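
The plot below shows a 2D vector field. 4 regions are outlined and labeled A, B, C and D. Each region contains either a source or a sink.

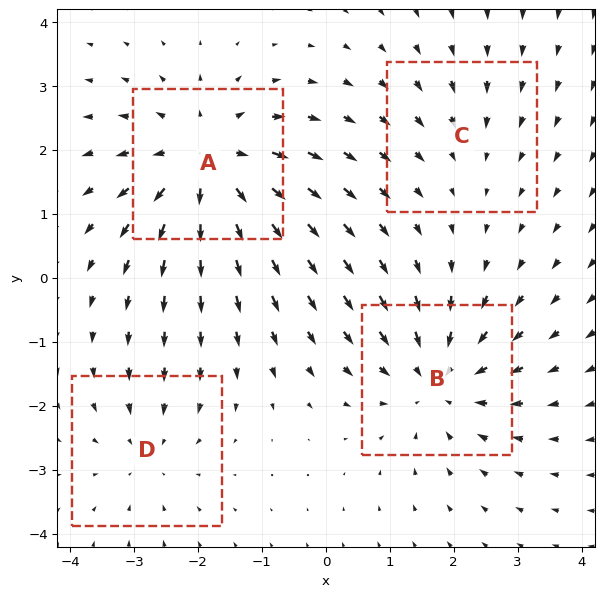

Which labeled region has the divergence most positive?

A

Divergence at each region's feature centre — A: about +6, B: about -5, C: about -2, D: about -3. Region A is most positive.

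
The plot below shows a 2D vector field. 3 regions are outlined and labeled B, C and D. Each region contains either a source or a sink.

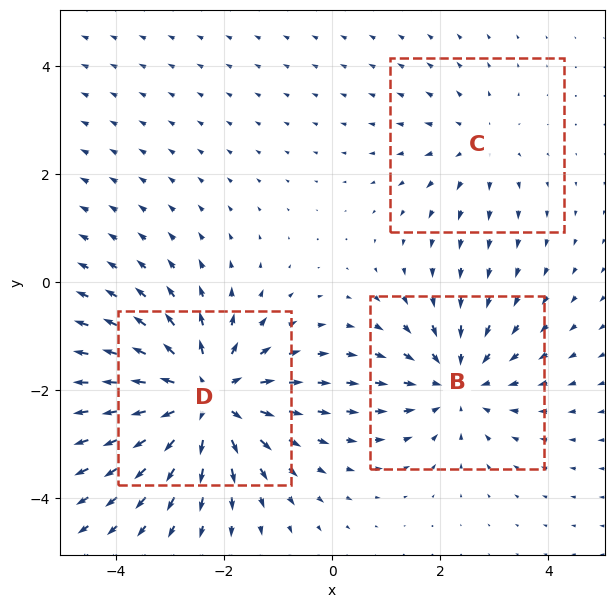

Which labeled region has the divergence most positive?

D

Divergence at each region's feature centre — B: about -3, C: about +2, D: about +4. Region D is most positive.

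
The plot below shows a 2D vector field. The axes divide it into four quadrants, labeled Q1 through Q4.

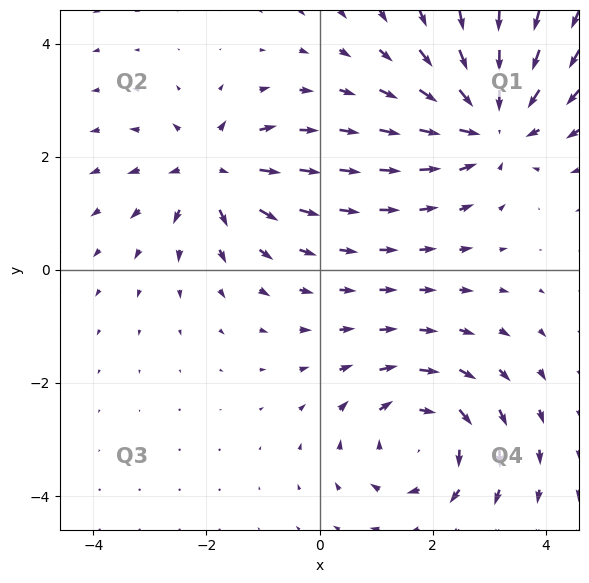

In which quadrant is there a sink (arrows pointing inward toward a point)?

Q1

The sink sits at approximately (3.1, 2.6), which lies in quadrant Q1. The divergence there is about -5, negative as expected for a sink.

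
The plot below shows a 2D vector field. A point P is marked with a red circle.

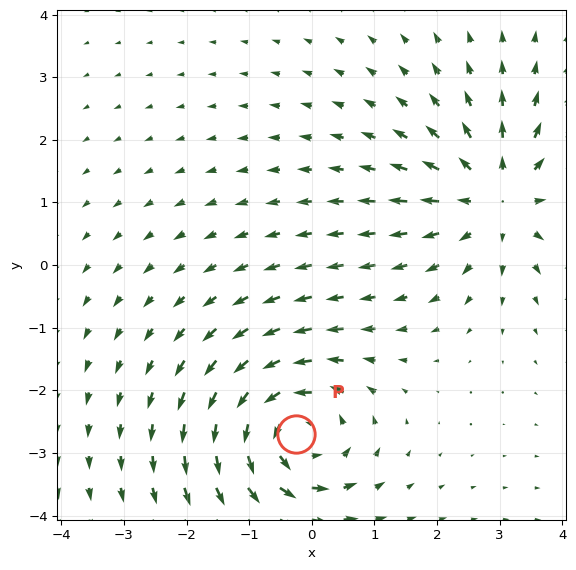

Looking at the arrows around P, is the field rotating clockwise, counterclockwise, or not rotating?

Near P at (-0.3, -2.7) the arrows circulate counterclockwise. The curl (z-component) there is about +5; positive curl means counterclockwise rotation.

counterclockwise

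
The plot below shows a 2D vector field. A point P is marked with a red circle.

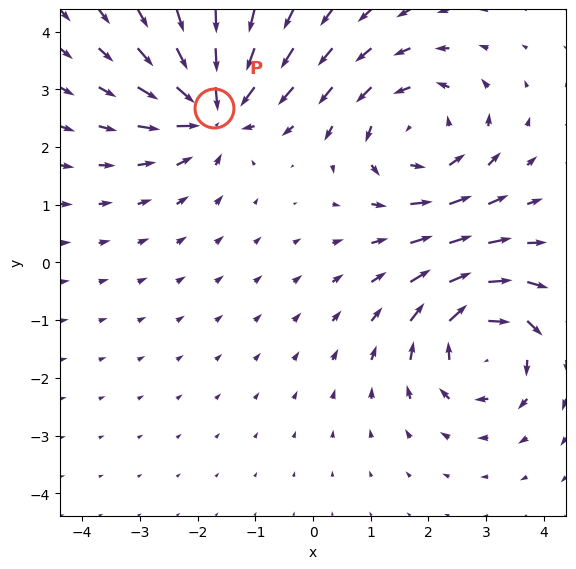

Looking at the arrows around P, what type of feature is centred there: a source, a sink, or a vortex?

sink

At P (-1.7, 2.7) the arrows converge inward. Divergence about -6, curl ≈0 — negative divergence with near-zero curl is a sink.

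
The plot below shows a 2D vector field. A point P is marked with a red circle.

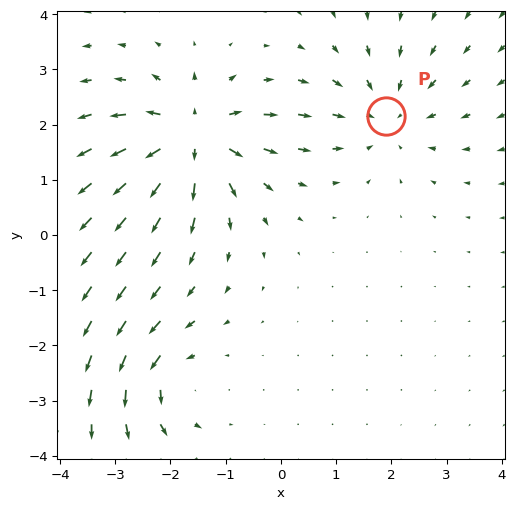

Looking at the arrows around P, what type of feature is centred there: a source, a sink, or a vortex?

sink

At P (1.9, 2.2) the arrows converge inward. Divergence about -3, curl ≈0 — negative divergence with near-zero curl is a sink.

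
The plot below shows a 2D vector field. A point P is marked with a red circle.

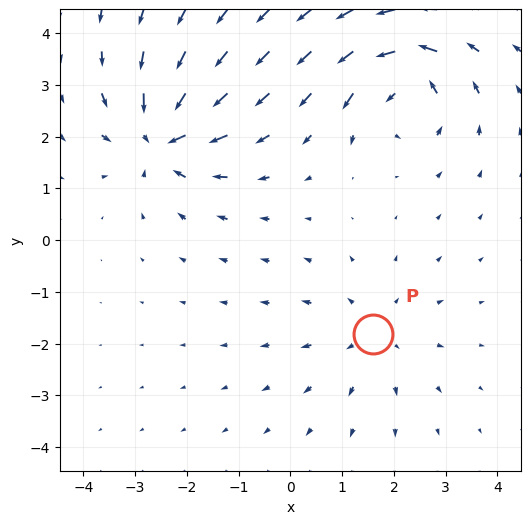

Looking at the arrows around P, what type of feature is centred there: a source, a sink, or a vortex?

At P (1.6, -1.8) the arrows spread outward. Divergence about +3, curl ≈0 — positive divergence with near-zero curl is a source.

source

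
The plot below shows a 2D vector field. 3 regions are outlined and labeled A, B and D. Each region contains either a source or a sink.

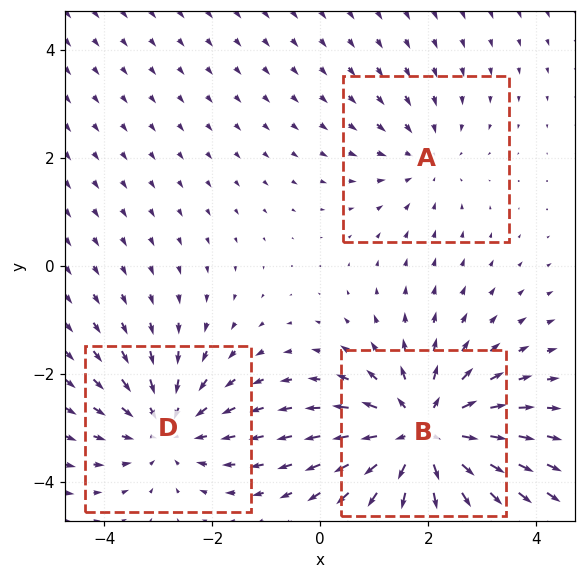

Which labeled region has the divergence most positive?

B

Divergence at each region's feature centre — A: about -2, B: about +4, D: about -3. Region B is most positive.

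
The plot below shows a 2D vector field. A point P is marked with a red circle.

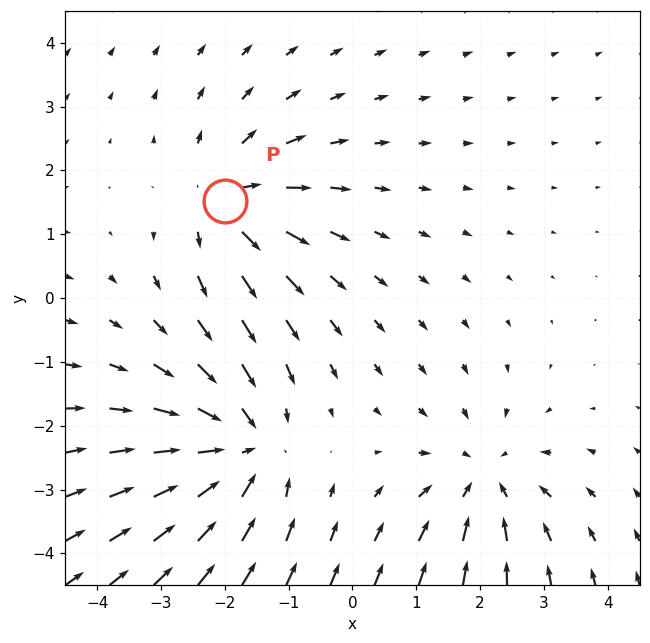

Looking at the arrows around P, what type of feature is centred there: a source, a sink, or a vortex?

At P (-2.0, 1.5) the arrows spread outward. Divergence about +4, curl ≈0 — positive divergence with near-zero curl is a source.

source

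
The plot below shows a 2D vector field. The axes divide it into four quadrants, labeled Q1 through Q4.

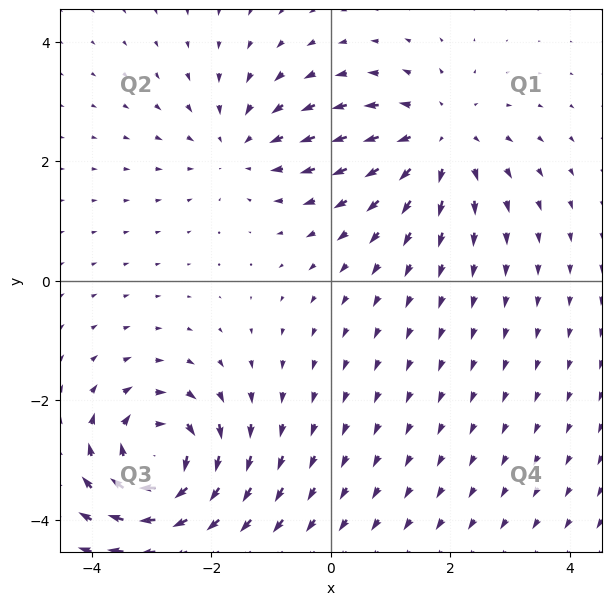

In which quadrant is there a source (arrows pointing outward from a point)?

The source sits at approximately (1.8, 2.4), which lies in quadrant Q1. The divergence there is about +4, positive as expected for a source.

Q1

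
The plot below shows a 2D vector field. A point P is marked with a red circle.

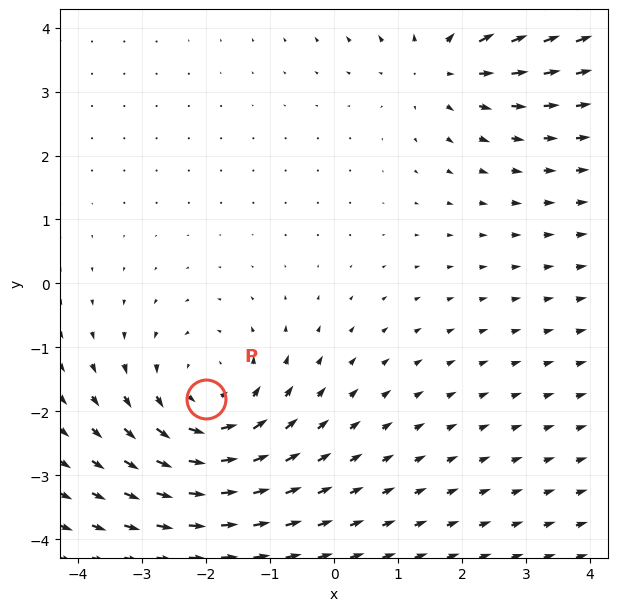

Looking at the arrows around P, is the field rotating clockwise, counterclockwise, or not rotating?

Near P at (-2.0, -1.8) the arrows circulate counterclockwise. The curl (z-component) there is about +3; positive curl means counterclockwise rotation.

counterclockwise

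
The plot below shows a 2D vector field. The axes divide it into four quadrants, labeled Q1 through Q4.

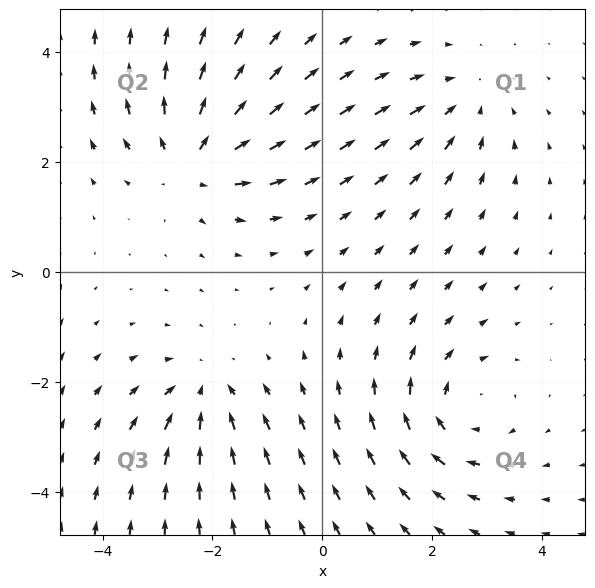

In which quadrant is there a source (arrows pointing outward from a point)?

Q2

The source sits at approximately (-2.4, 2.0), which lies in quadrant Q2. The divergence there is about +4, positive as expected for a source.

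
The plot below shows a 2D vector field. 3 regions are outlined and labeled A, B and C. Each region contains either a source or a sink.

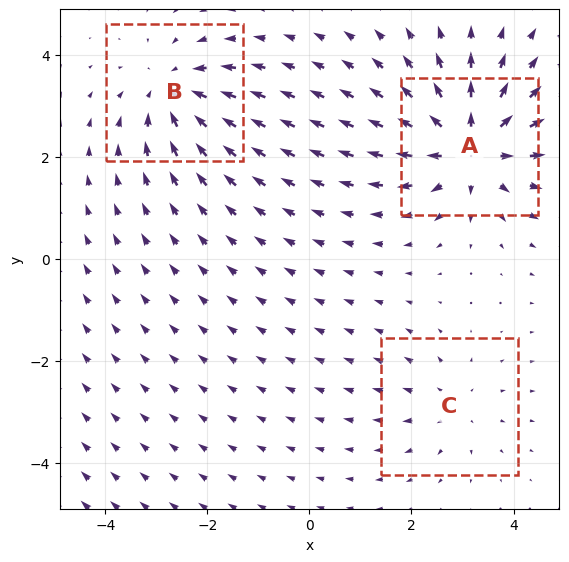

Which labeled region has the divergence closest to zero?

Divergence at each region's feature centre — A: about +5, B: about -4, C: about +2. Region C is closest to zero.

C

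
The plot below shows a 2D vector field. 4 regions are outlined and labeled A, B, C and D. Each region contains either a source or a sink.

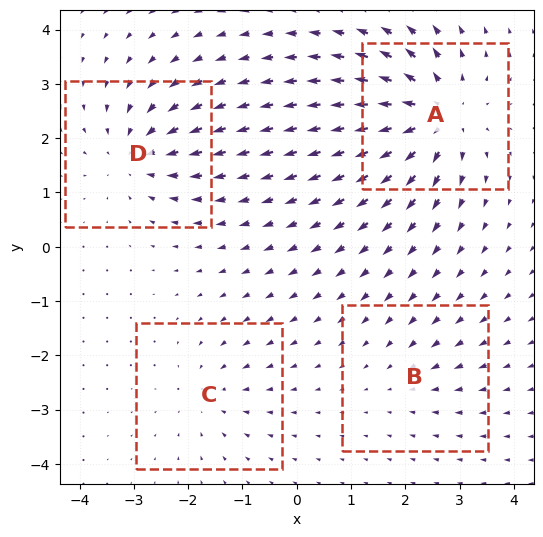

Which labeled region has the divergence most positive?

Divergence at each region's feature centre — A: about +7, B: about -2, C: about -3, D: about -5. Region A is most positive.

A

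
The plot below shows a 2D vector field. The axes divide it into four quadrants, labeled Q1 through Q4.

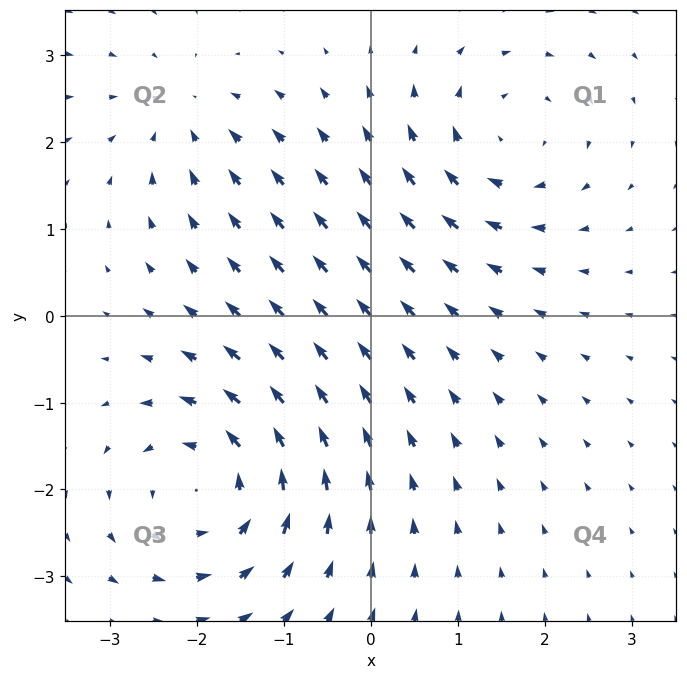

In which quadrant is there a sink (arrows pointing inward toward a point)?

The sink sits at approximately (-2.2, 2.3), which lies in quadrant Q2. The divergence there is about -3, negative as expected for a sink.

Q2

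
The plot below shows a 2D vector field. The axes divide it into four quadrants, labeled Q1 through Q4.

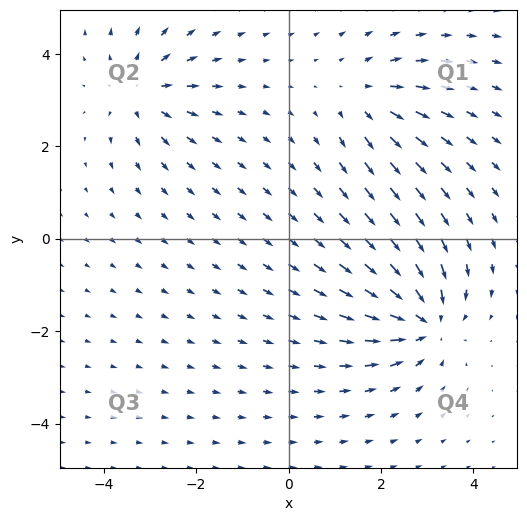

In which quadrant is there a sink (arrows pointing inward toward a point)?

Q4

The sink sits at approximately (2.9, -1.8), which lies in quadrant Q4. The divergence there is about -6, negative as expected for a sink.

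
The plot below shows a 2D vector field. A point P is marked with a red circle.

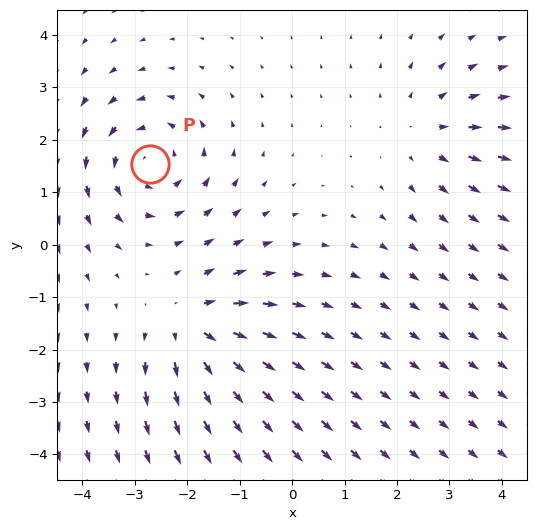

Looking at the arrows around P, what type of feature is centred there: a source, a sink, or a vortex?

vortex

At P (-2.7, 1.5) the arrows circulate counterclockwise. Divergence ≈0, curl about +4 — near-zero divergence with nonzero curl is a vortex.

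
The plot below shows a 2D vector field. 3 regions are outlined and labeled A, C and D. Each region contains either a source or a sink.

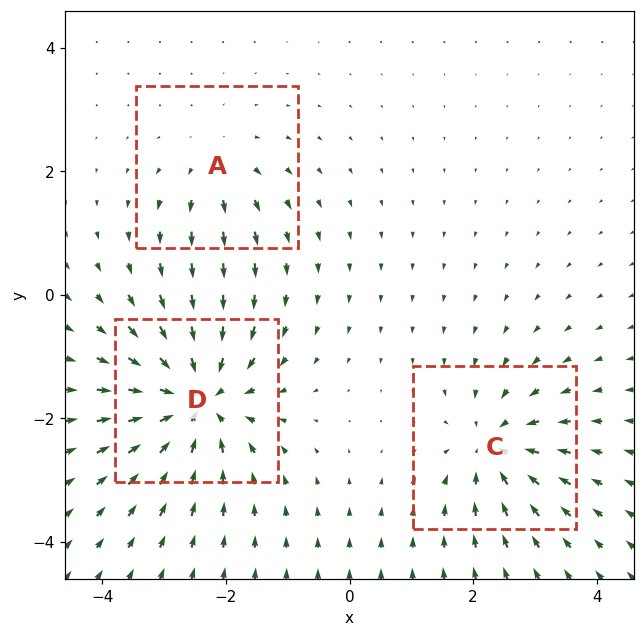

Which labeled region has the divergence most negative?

D

Divergence at each region's feature centre — A: about +2, C: about -4, D: about -6. Region D is most negative.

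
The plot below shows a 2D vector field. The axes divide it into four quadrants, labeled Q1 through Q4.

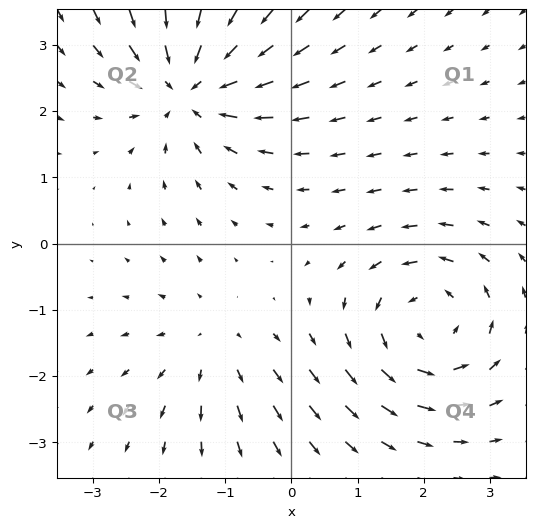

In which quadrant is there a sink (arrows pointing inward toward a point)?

Q2

The sink sits at approximately (-1.5, 2.4), which lies in quadrant Q2. The divergence there is about -5, negative as expected for a sink.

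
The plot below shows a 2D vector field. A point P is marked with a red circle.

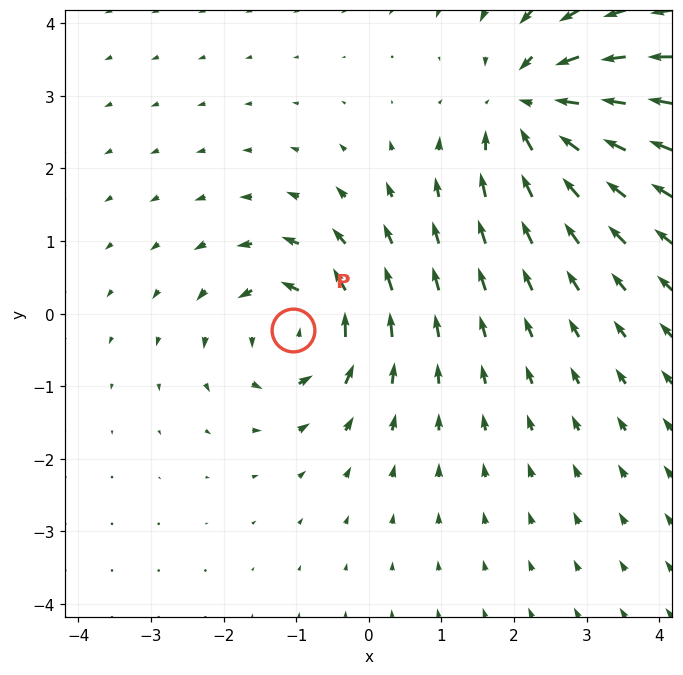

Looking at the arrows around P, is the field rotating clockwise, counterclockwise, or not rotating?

counterclockwise

Near P at (-1.0, -0.2) the arrows circulate counterclockwise. The curl (z-component) there is about +5; positive curl means counterclockwise rotation.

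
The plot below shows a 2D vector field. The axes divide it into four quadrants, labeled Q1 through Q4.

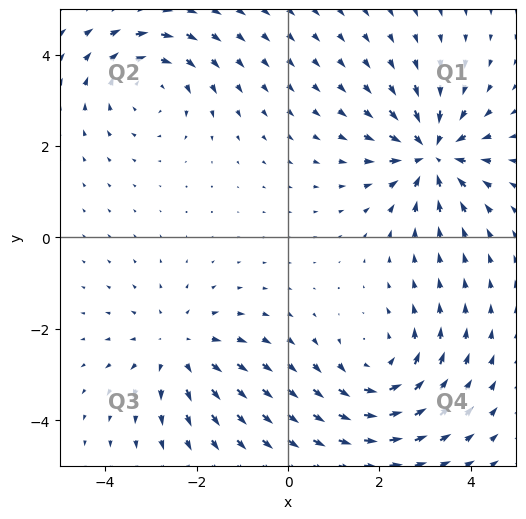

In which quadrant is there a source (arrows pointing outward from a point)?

Q3

The source sits at approximately (-2.4, -2.4), which lies in quadrant Q3. The divergence there is about +2, positive as expected for a source.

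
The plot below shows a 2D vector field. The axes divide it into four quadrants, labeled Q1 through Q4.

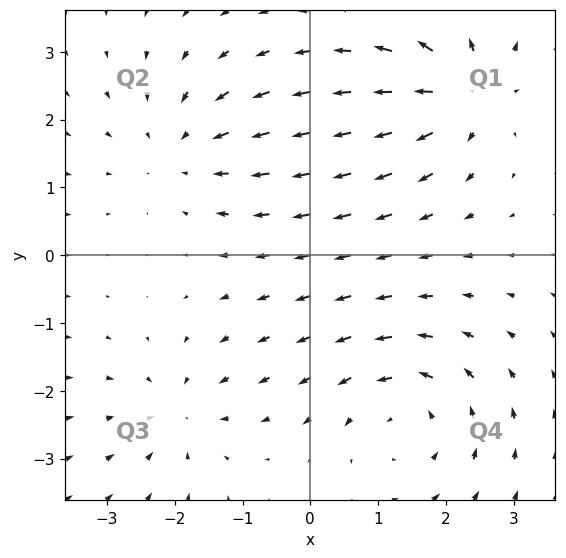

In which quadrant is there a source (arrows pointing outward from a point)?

Q1

The source sits at approximately (2.3, 2.4), which lies in quadrant Q1. The divergence there is about +6, positive as expected for a source.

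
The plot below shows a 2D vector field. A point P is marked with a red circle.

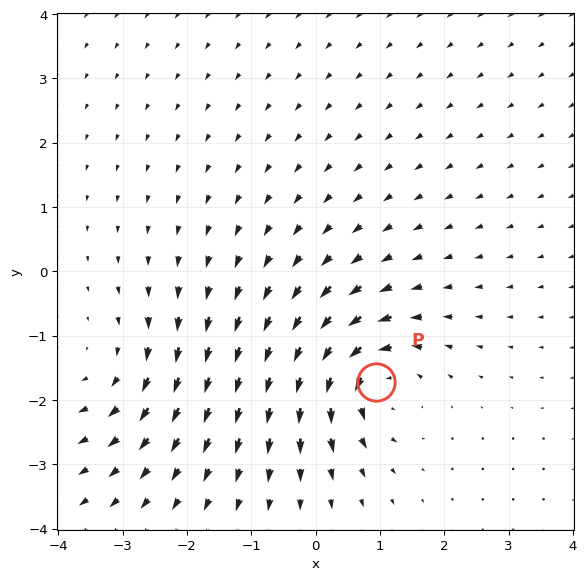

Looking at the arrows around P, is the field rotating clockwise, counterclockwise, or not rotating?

Near P at (0.9, -1.7) the arrows circulate counterclockwise. The curl (z-component) there is about +6; positive curl means counterclockwise rotation.

counterclockwise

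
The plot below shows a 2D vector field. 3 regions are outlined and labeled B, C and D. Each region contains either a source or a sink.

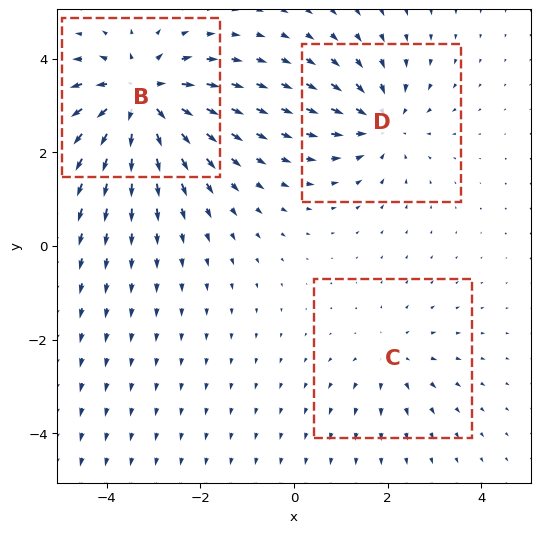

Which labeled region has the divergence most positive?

B

Divergence at each region's feature centre — B: about +5, C: about +2, D: about -3. Region B is most positive.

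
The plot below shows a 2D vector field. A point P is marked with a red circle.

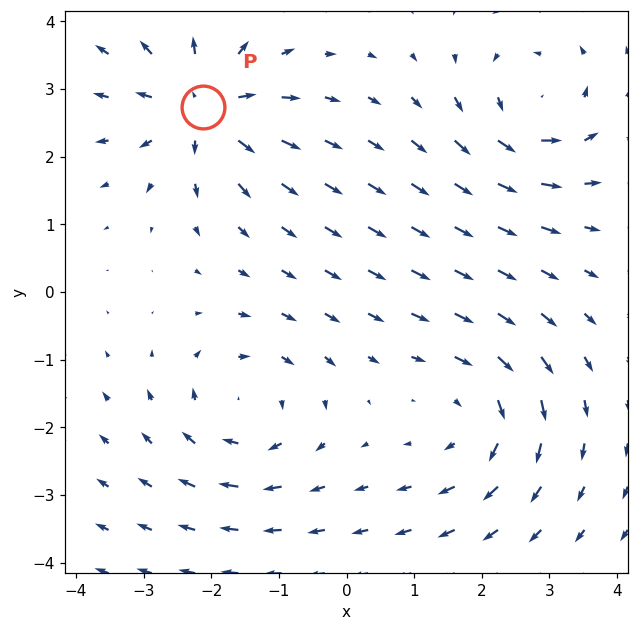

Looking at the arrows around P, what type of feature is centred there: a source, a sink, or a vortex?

At P (-2.1, 2.7) the arrows spread outward. Divergence about +5, curl ≈0 — positive divergence with near-zero curl is a source.

source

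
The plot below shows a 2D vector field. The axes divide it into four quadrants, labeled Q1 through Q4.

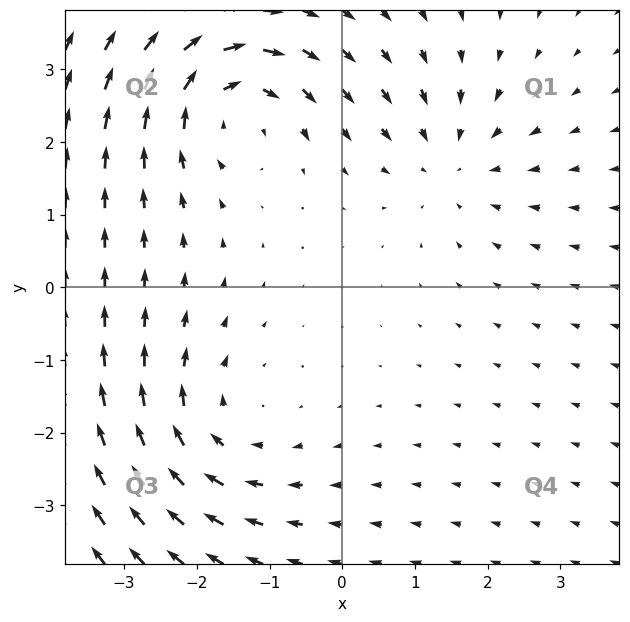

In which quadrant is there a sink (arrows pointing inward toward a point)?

Q1

The sink sits at approximately (1.5, 1.7), which lies in quadrant Q1. The divergence there is about -3, negative as expected for a sink.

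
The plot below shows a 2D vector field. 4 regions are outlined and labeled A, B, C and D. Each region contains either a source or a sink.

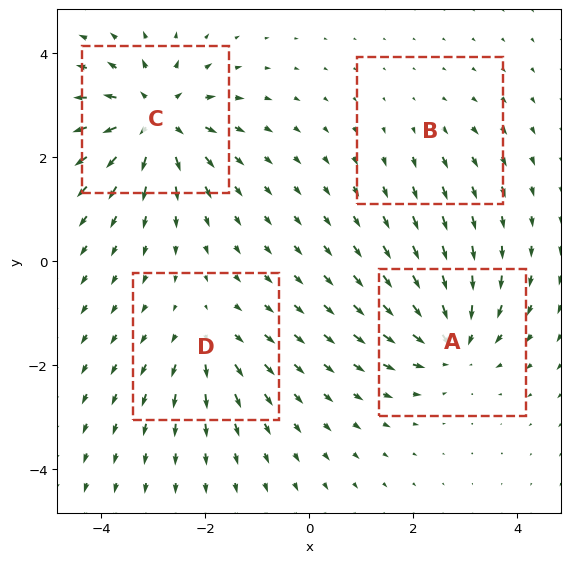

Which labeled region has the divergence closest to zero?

B

Divergence at each region's feature centre — A: about -6, B: about +2, C: about +8, D: about +4. Region B is closest to zero.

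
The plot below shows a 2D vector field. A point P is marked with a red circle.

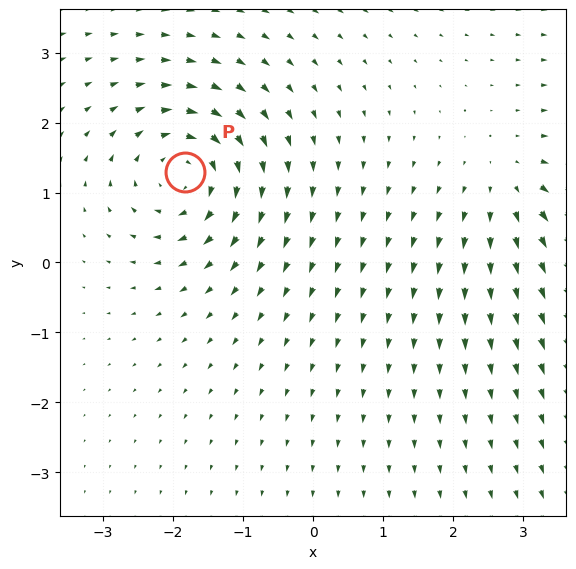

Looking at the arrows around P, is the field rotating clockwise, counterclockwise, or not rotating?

Near P at (-1.8, 1.3) the arrows circulate clockwise. The curl (z-component) there is about -5; negative curl means clockwise rotation.

clockwise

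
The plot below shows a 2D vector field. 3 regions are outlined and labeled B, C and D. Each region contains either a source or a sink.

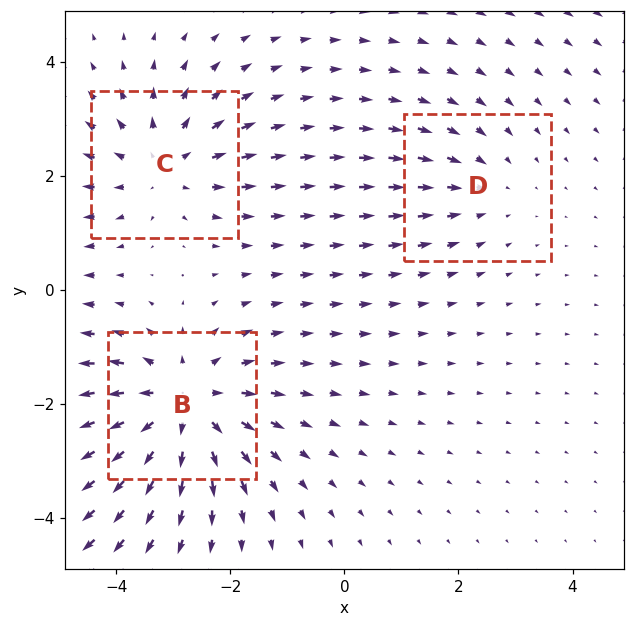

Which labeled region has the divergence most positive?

B

Divergence at each region's feature centre — B: about +4, C: about +3, D: about -2. Region B is most positive.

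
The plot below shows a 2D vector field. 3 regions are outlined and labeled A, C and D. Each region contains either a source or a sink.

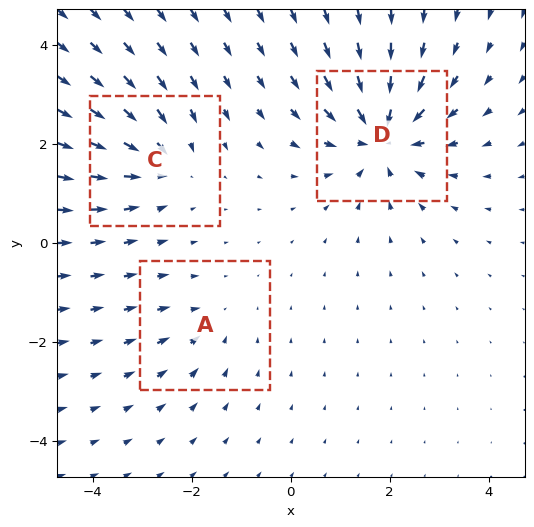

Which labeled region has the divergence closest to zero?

Divergence at each region's feature centre — A: about -2, C: about -3, D: about -5. Region A is closest to zero.

A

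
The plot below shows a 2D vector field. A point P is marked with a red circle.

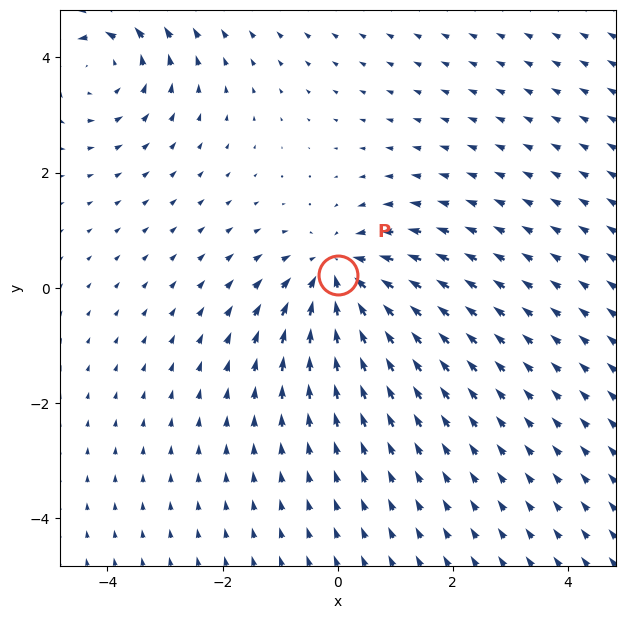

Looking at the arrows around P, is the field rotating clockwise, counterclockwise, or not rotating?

not rotating

Near P at (0.0, 0.2) the arrows show no circulation. The curl there is ≈0.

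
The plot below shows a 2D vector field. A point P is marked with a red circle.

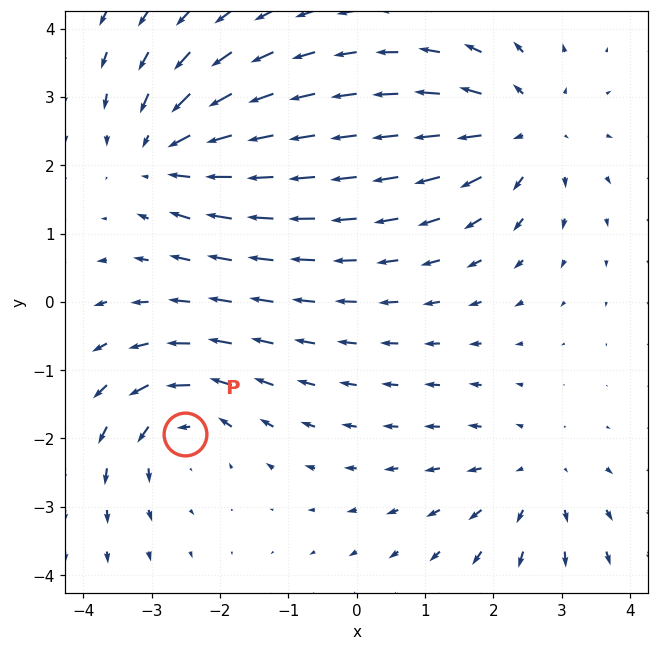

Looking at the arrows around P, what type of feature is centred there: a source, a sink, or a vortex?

At P (-2.5, -1.9) the arrows circulate counterclockwise. Divergence ≈0, curl about +4 — near-zero divergence with nonzero curl is a vortex.

vortex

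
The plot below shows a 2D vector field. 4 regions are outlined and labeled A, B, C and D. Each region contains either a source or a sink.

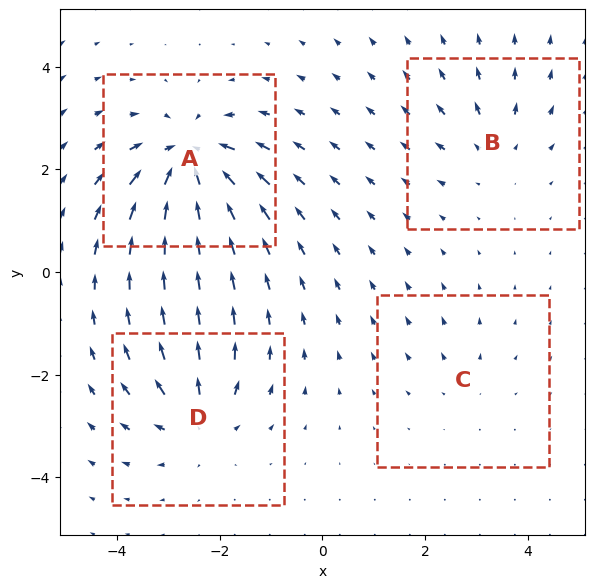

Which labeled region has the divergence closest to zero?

Divergence at each region's feature centre — A: about -8, B: about +4, C: about +2, D: about +5. Region C is closest to zero.

C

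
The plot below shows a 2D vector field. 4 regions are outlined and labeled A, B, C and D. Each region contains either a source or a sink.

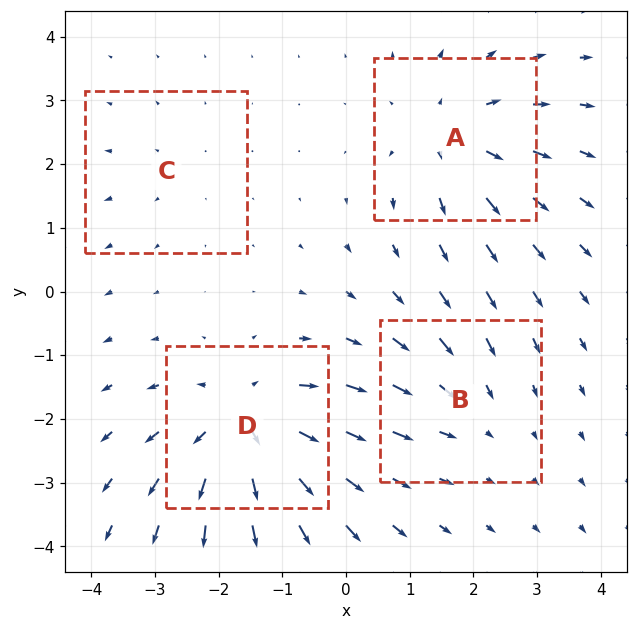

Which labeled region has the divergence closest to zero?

C

Divergence at each region's feature centre — A: about +5, B: about -3, C: about +2, D: about +7. Region C is closest to zero.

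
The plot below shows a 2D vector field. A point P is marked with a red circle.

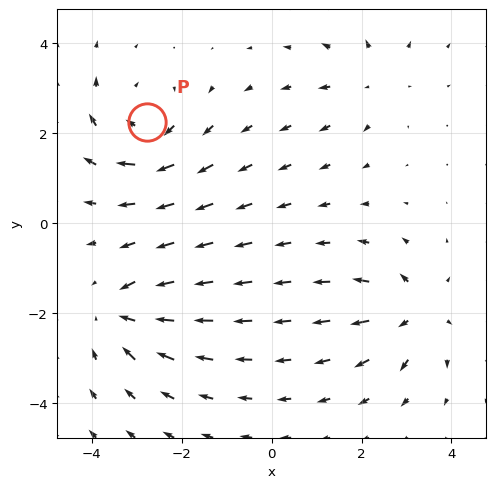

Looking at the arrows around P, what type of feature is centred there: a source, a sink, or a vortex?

At P (-2.8, 2.3) the arrows circulate clockwise. Divergence ≈0, curl about -5 — near-zero divergence with nonzero curl is a vortex.

vortex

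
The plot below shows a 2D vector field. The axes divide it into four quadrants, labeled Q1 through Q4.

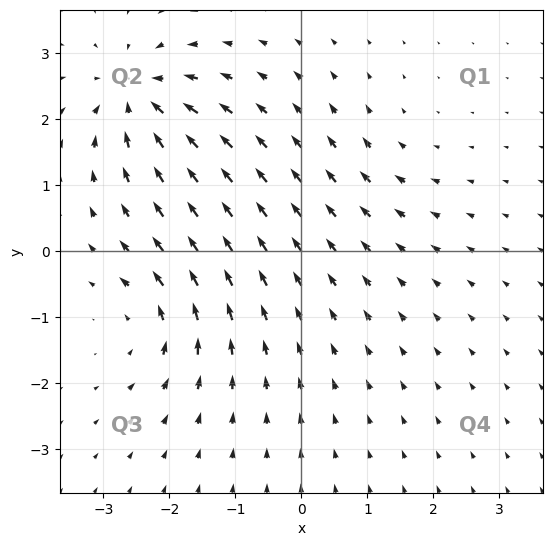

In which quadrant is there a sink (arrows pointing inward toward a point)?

Q2

The sink sits at approximately (-2.5, 2.4), which lies in quadrant Q2. The divergence there is about -7, negative as expected for a sink.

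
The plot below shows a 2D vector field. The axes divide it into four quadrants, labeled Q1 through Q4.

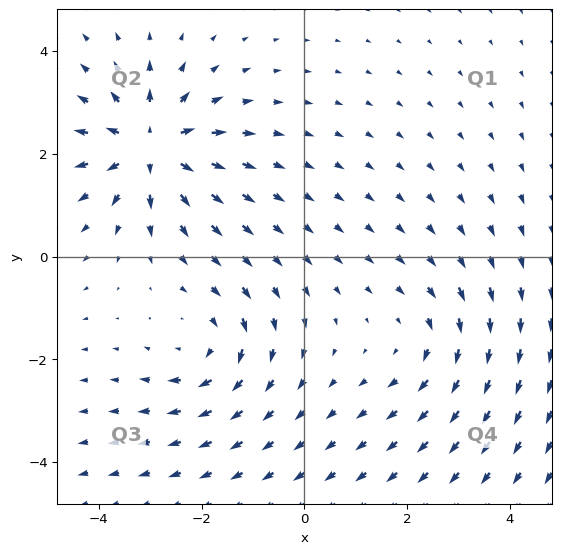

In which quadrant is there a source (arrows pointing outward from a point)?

The source sits at approximately (-3.0, 2.1), which lies in quadrant Q2. The divergence there is about +5, positive as expected for a source.

Q2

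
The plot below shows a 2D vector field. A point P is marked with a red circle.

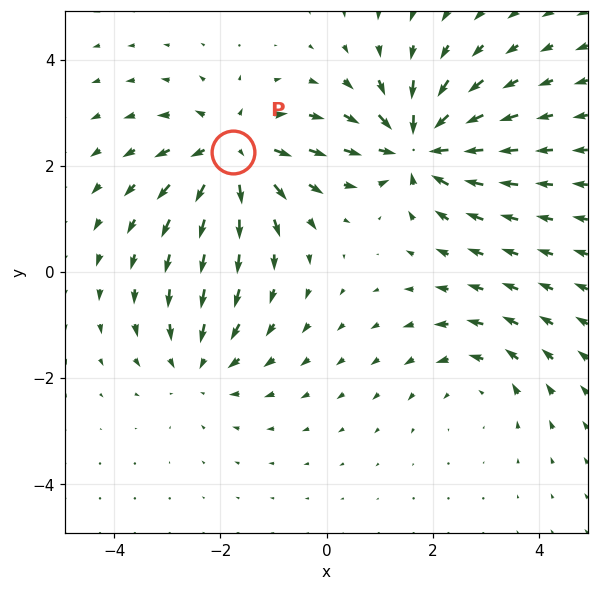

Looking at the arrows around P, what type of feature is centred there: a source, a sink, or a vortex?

At P (-1.8, 2.3) the arrows spread outward. Divergence about +5, curl ≈0 — positive divergence with near-zero curl is a source.

source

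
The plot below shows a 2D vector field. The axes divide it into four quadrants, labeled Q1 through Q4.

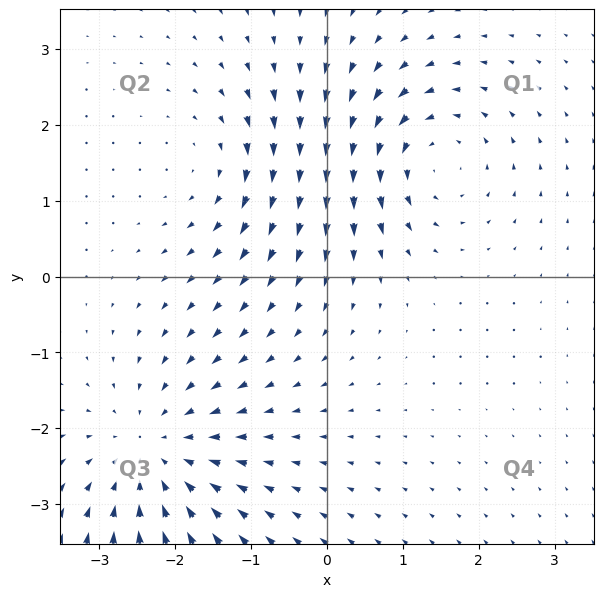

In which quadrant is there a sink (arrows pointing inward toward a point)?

Q3

The sink sits at approximately (-2.3, -2.3), which lies in quadrant Q3. The divergence there is about -4, negative as expected for a sink.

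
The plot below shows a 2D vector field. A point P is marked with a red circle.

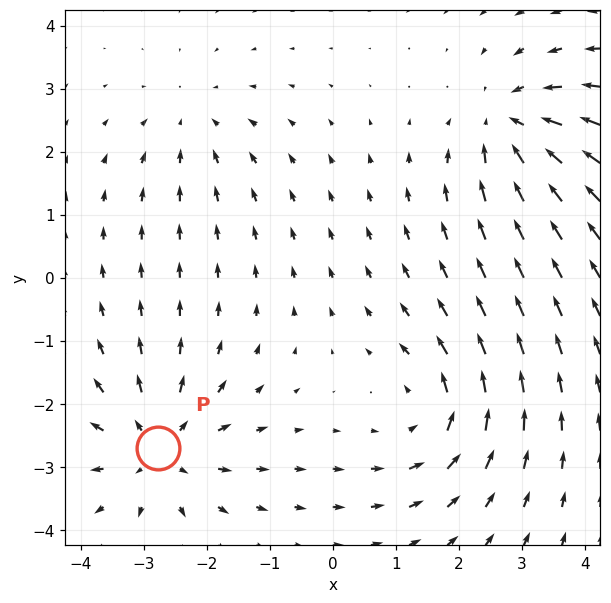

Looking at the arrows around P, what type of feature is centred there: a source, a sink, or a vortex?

At P (-2.8, -2.7) the arrows spread outward. Divergence about +5, curl ≈0 — positive divergence with near-zero curl is a source.

source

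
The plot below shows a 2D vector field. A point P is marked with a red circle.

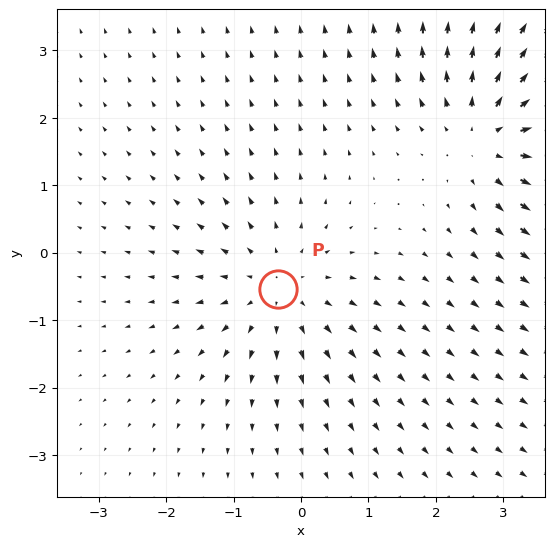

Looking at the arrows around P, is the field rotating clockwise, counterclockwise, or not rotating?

Near P at (-0.3, -0.5) the arrows show no circulation. The curl there is ≈0.

not rotating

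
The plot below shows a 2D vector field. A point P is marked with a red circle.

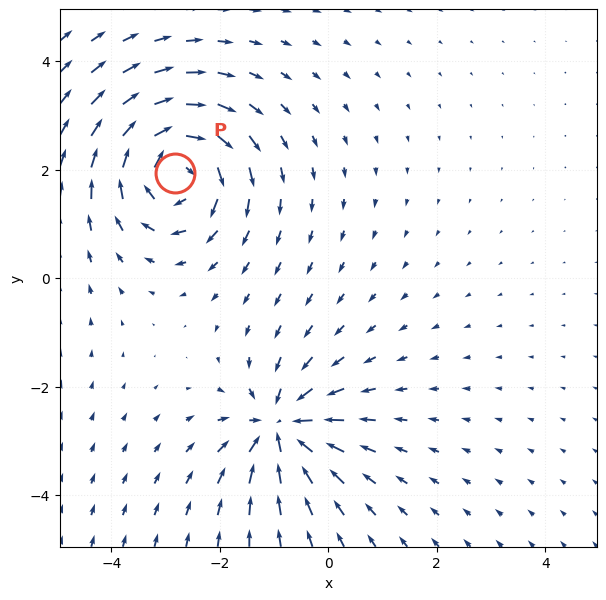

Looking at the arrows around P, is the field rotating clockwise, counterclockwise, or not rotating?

clockwise

Near P at (-2.8, 1.9) the arrows circulate clockwise. The curl (z-component) there is about -5; negative curl means clockwise rotation.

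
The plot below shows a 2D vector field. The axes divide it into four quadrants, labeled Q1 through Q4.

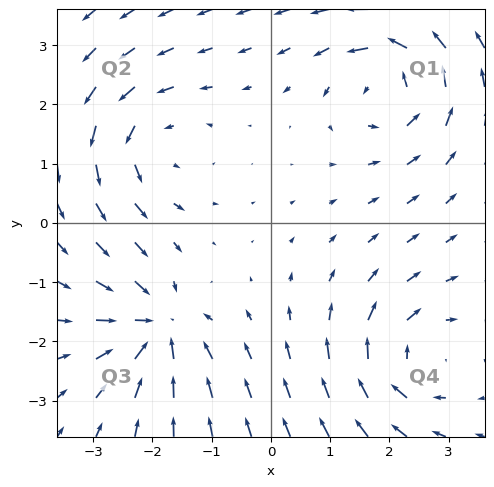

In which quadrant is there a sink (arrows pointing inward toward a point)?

Q3

The sink sits at approximately (-1.9, -1.8), which lies in quadrant Q3. The divergence there is about -7, negative as expected for a sink.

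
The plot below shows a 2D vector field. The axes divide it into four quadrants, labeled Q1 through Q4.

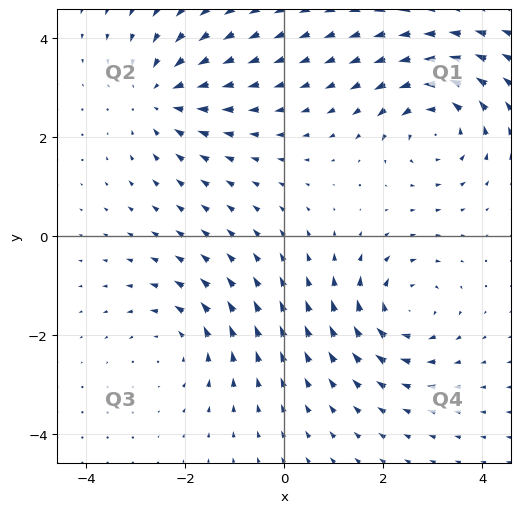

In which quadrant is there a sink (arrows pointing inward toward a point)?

The sink sits at approximately (-2.5, 2.8), which lies in quadrant Q2. The divergence there is about -3, negative as expected for a sink.

Q2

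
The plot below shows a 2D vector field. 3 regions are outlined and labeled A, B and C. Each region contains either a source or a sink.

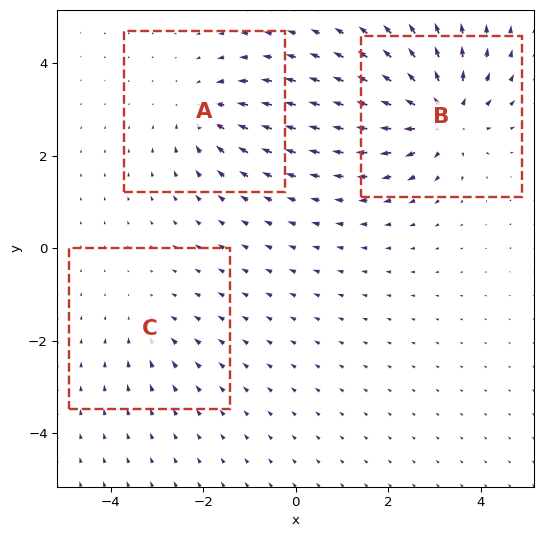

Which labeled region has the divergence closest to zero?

C

Divergence at each region's feature centre — A: about -3, B: about +5, C: about -2. Region C is closest to zero.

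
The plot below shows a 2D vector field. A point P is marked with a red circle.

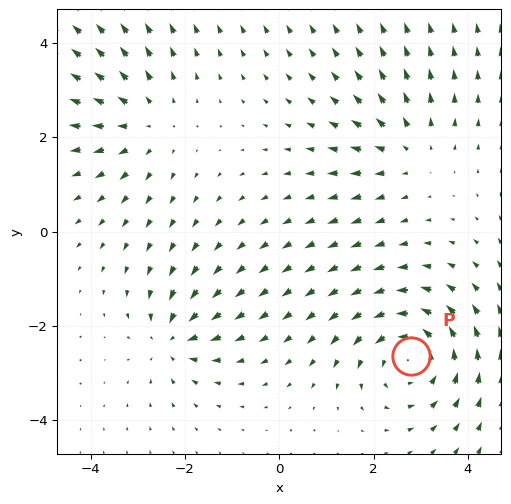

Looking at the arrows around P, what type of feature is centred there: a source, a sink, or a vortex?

At P (2.8, -2.6) the arrows circulate counterclockwise. Divergence ≈0, curl about +4 — near-zero divergence with nonzero curl is a vortex.

vortex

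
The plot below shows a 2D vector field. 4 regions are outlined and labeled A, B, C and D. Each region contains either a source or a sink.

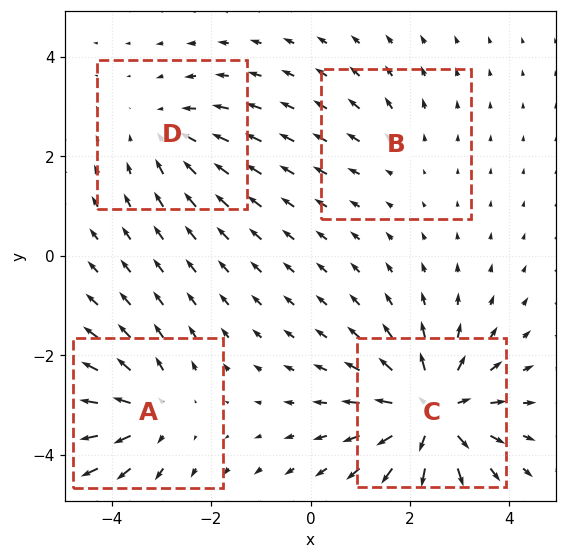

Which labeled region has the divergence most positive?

C

Divergence at each region's feature centre — A: about +5, B: about +2, C: about +8, D: about -4. Region C is most positive.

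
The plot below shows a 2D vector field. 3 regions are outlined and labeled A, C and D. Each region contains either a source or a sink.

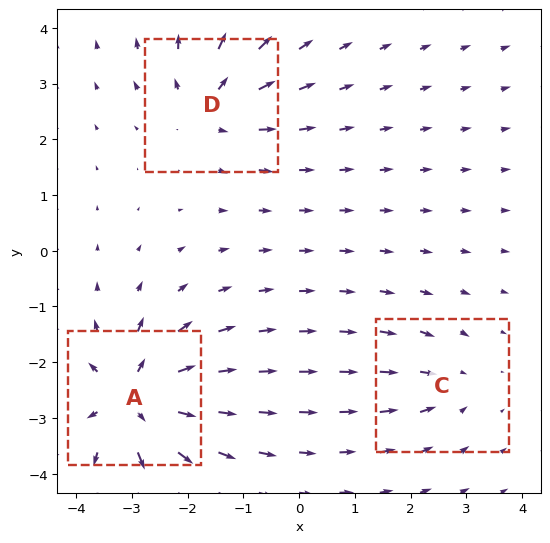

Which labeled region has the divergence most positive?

Divergence at each region's feature centre — A: about +6, C: about -3, D: about +4. Region A is most positive.

A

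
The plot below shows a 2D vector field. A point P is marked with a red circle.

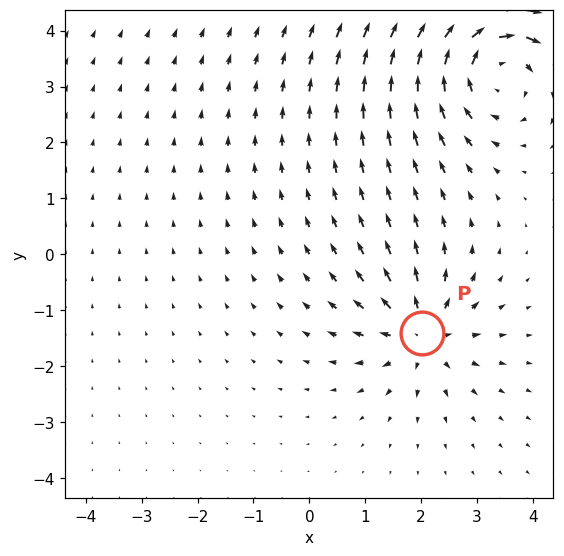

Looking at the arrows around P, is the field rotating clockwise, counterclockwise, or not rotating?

Near P at (2.0, -1.4) the arrows show no circulation. The curl there is ≈0.

not rotating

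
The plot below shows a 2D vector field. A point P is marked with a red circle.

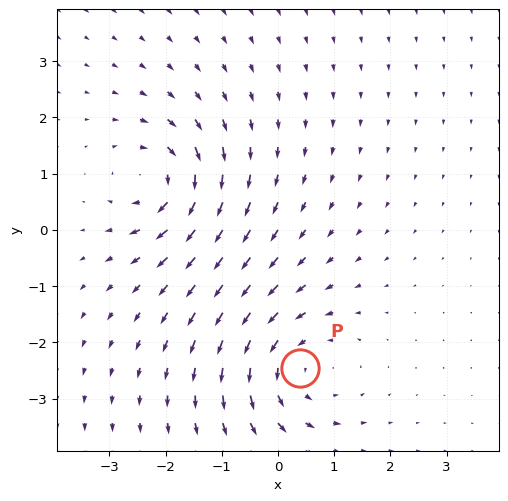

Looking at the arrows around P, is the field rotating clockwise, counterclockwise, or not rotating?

counterclockwise

Near P at (0.4, -2.5) the arrows circulate counterclockwise. The curl (z-component) there is about +3; positive curl means counterclockwise rotation.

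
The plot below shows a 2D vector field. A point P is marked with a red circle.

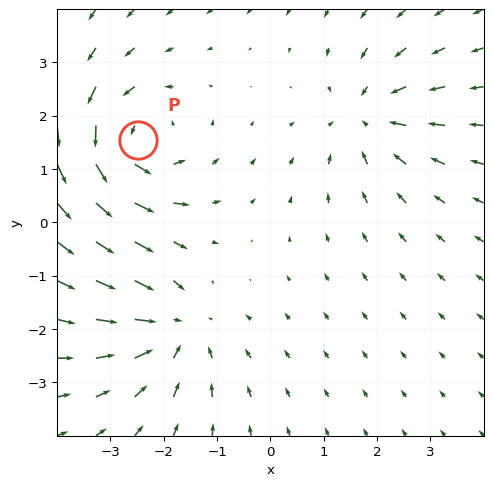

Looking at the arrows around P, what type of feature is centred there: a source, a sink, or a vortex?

At P (-2.5, 1.5) the arrows circulate counterclockwise. Divergence ≈0, curl about +5 — near-zero divergence with nonzero curl is a vortex.

vortex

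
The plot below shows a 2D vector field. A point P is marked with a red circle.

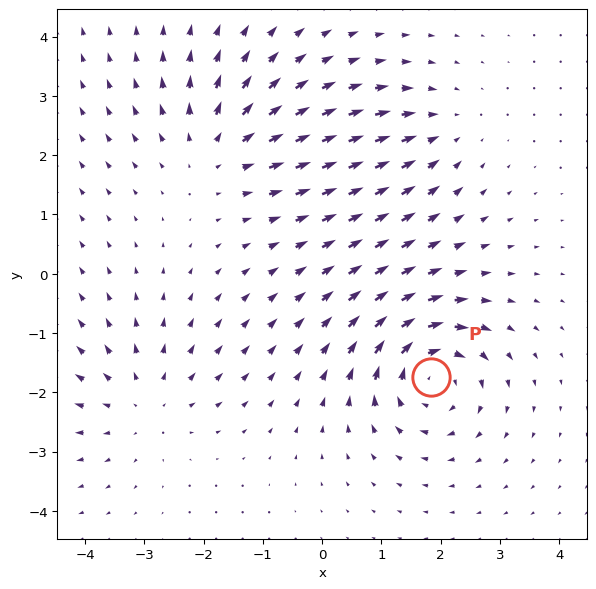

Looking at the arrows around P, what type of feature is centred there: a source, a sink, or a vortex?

At P (1.8, -1.7) the arrows circulate clockwise. Divergence ≈0, curl about -6 — near-zero divergence with nonzero curl is a vortex.

vortex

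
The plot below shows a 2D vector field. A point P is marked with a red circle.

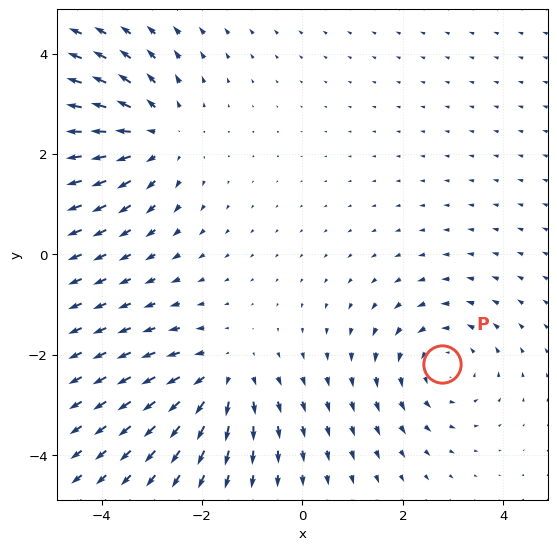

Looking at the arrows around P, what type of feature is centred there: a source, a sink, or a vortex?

At P (2.8, -2.2) the arrows circulate counterclockwise. Divergence ≈0, curl about +3 — near-zero divergence with nonzero curl is a vortex.

vortex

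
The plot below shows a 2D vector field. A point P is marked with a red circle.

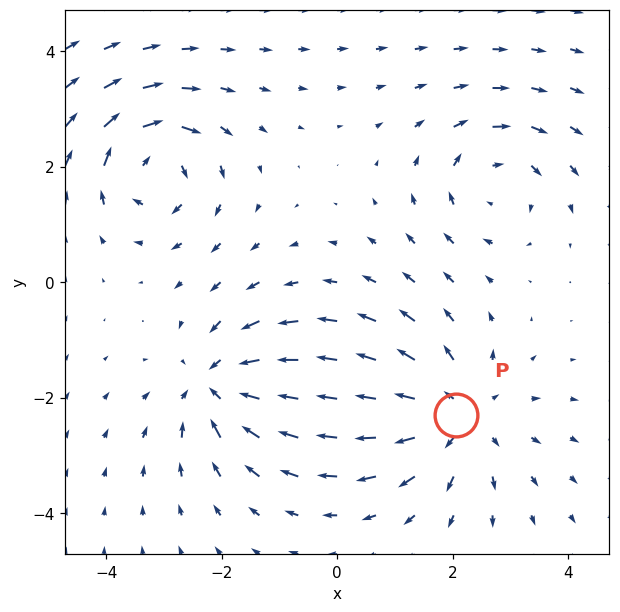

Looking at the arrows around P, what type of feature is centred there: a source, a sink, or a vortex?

At P (2.1, -2.3) the arrows spread outward. Divergence about +4, curl ≈0 — positive divergence with near-zero curl is a source.

source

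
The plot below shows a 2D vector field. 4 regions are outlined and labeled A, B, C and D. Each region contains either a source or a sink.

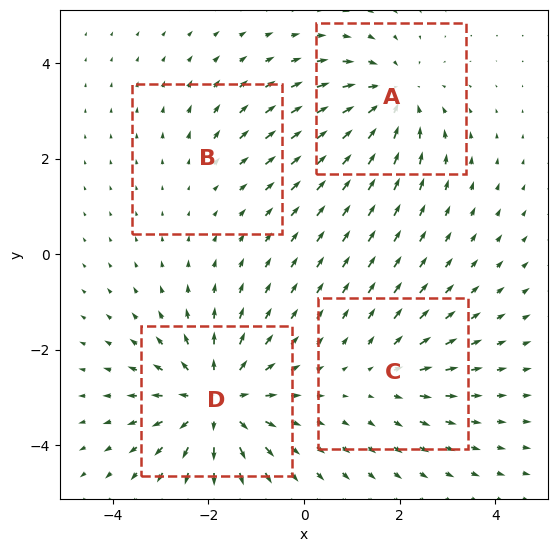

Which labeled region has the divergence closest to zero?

Divergence at each region's feature centre — A: about -4, B: about +2, C: about +3, D: about +6. Region B is closest to zero.

B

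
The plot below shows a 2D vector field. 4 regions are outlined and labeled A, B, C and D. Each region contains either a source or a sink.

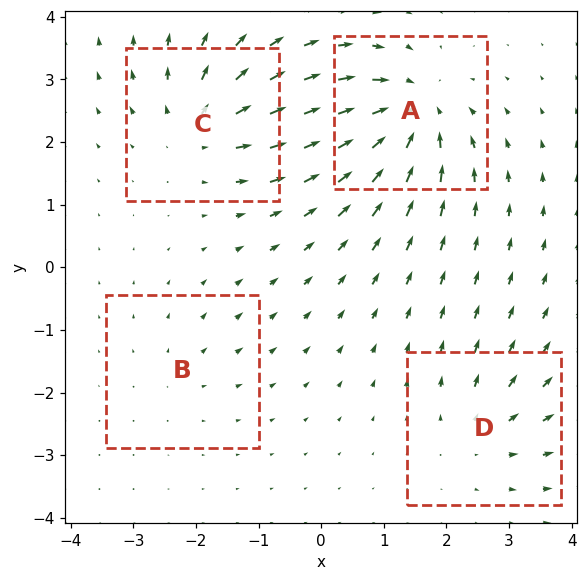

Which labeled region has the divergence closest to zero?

B

Divergence at each region's feature centre — A: about -7, B: about +2, C: about +5, D: about +4. Region B is closest to zero.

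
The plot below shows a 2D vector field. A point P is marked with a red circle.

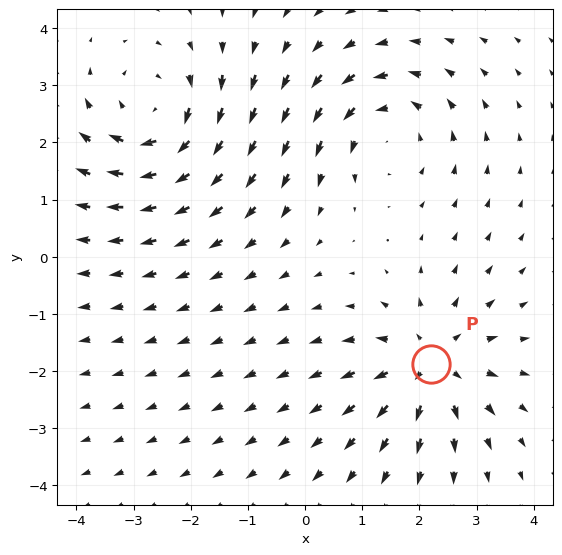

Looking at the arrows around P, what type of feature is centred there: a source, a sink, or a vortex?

At P (2.2, -1.9) the arrows spread outward. Divergence about +3, curl ≈0 — positive divergence with near-zero curl is a source.

source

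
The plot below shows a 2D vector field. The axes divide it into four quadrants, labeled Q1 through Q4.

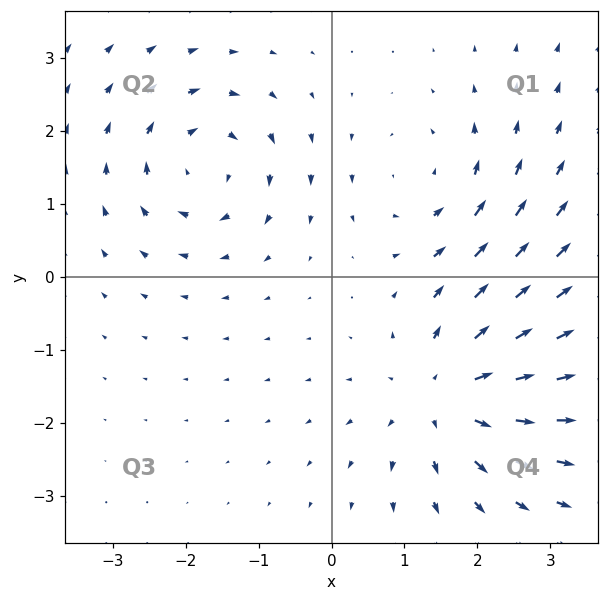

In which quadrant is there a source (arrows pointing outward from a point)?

Q4

The source sits at approximately (1.6, -1.6), which lies in quadrant Q4. The divergence there is about +5, positive as expected for a source.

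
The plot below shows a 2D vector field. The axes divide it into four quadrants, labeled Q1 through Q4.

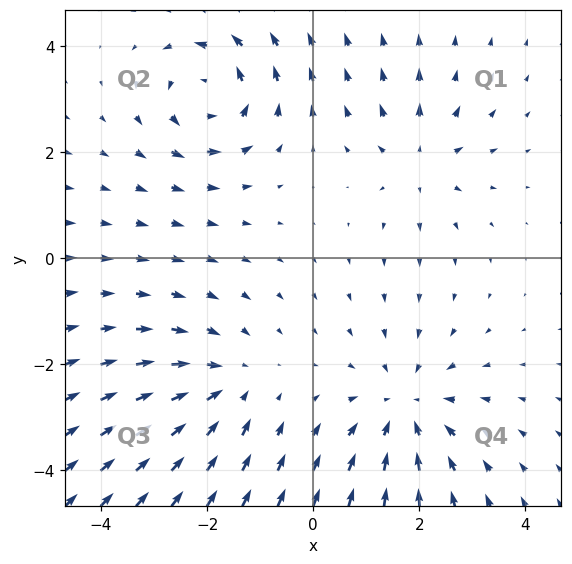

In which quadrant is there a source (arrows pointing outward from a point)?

The source sits at approximately (2.0, 1.8), which lies in quadrant Q1. The divergence there is about +3, positive as expected for a source.

Q1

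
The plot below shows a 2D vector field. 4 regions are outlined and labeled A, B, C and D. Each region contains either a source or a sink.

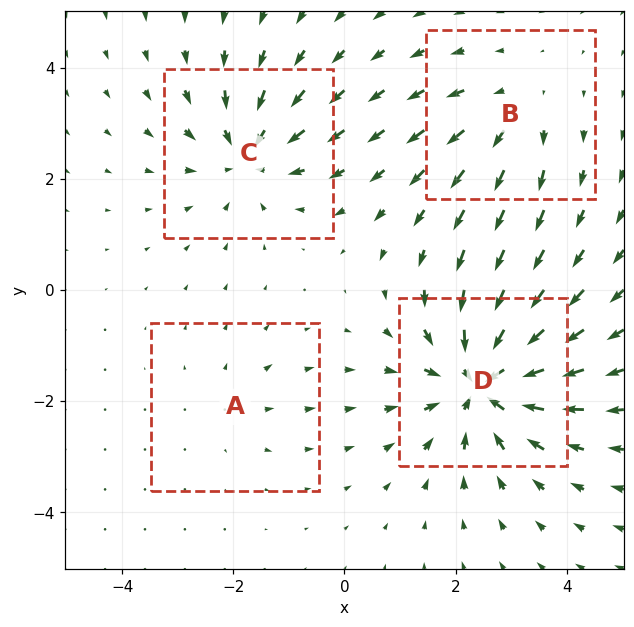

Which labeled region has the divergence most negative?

Divergence at each region's feature centre — A: about +2, B: about +3, C: about -5, D: about -7. Region D is most negative.

D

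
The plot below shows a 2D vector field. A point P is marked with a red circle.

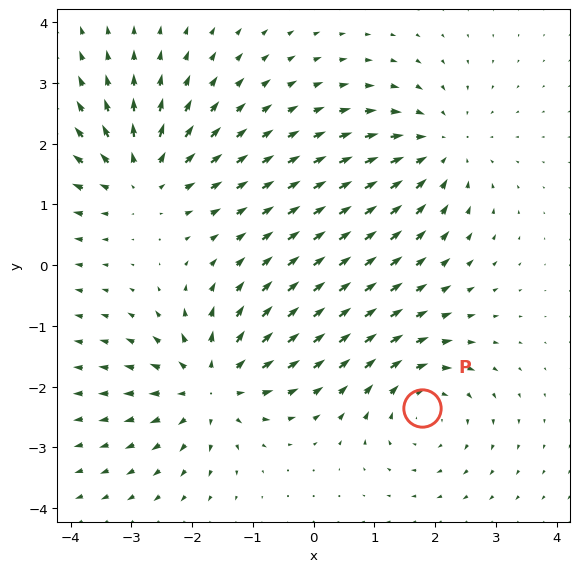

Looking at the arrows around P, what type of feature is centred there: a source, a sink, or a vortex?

At P (1.8, -2.3) the arrows circulate clockwise. Divergence ≈0, curl about -4 — near-zero divergence with nonzero curl is a vortex.

vortex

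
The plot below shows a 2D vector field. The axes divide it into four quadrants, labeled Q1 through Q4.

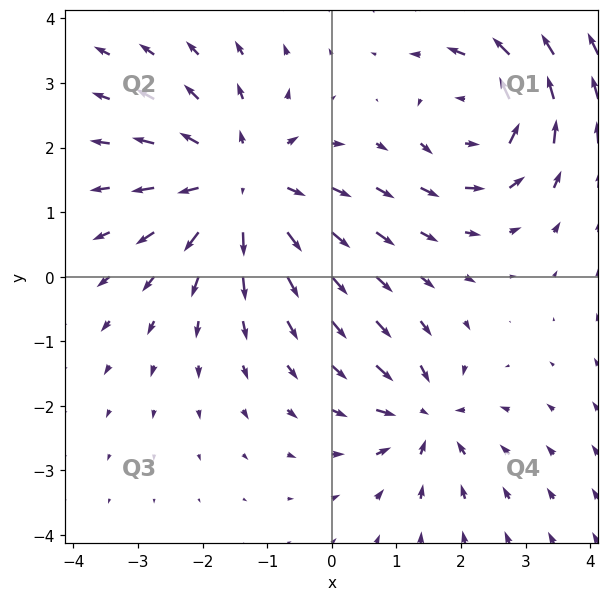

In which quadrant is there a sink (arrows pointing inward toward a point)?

The sink sits at approximately (1.5, -2.2), which lies in quadrant Q4. The divergence there is about -4, negative as expected for a sink.

Q4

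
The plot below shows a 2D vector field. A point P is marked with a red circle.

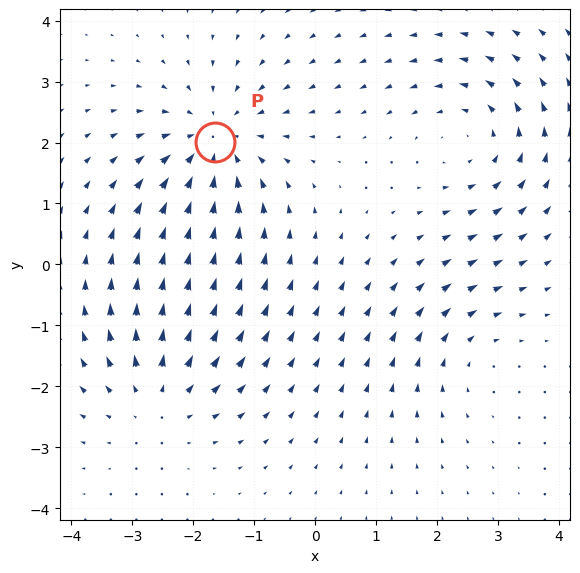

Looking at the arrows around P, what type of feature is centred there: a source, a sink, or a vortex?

At P (-1.6, 2.0) the arrows converge inward. Divergence about -4, curl ≈0 — negative divergence with near-zero curl is a sink.

sink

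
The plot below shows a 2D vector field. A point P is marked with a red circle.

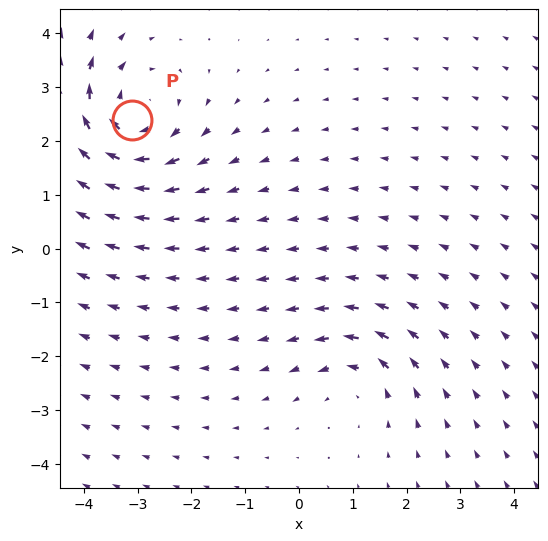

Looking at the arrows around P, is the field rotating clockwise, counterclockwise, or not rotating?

Near P at (-3.1, 2.4) the arrows circulate clockwise. The curl (z-component) there is about -4; negative curl means clockwise rotation.

clockwise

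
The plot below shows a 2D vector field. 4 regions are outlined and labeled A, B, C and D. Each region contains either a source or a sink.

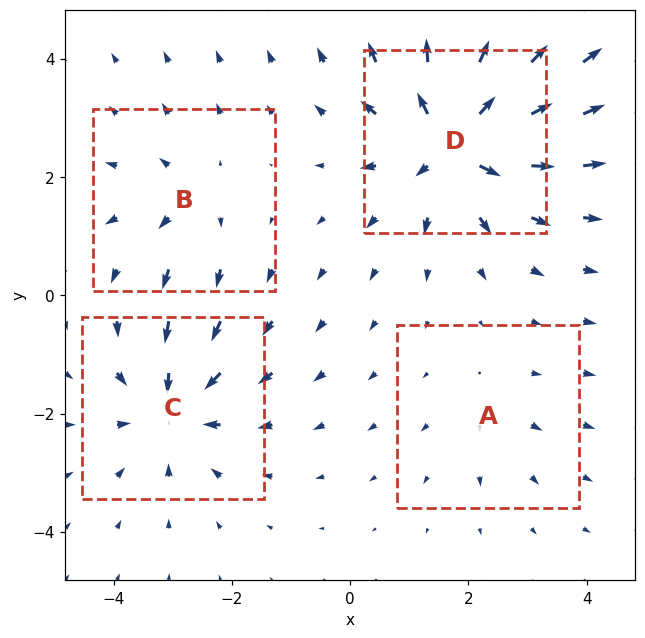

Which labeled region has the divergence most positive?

D

Divergence at each region's feature centre — A: about +2, B: about +3, C: about -5, D: about +8. Region D is most positive.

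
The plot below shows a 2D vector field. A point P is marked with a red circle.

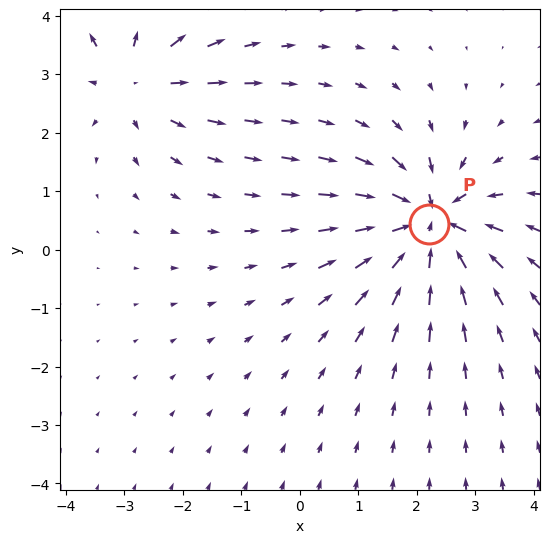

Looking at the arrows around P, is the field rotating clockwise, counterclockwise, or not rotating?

Near P at (2.2, 0.4) the arrows show no circulation. The curl there is ≈0.

not rotating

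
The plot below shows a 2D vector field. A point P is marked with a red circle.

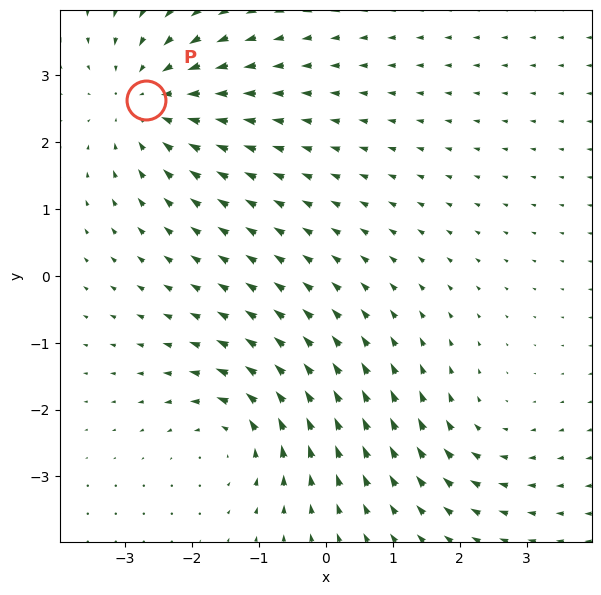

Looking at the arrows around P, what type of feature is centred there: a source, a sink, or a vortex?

sink

At P (-2.7, 2.6) the arrows converge inward. Divergence about -4, curl ≈0 — negative divergence with near-zero curl is a sink.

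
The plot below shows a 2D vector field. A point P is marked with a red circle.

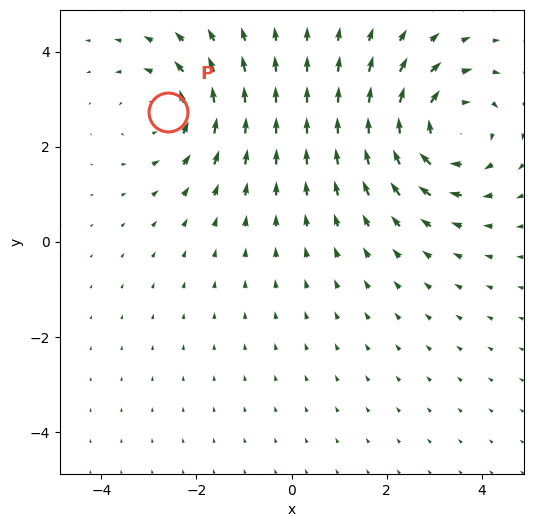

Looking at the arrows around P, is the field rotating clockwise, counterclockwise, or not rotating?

counterclockwise

Near P at (-2.6, 2.7) the arrows circulate counterclockwise. The curl (z-component) there is about +3; positive curl means counterclockwise rotation.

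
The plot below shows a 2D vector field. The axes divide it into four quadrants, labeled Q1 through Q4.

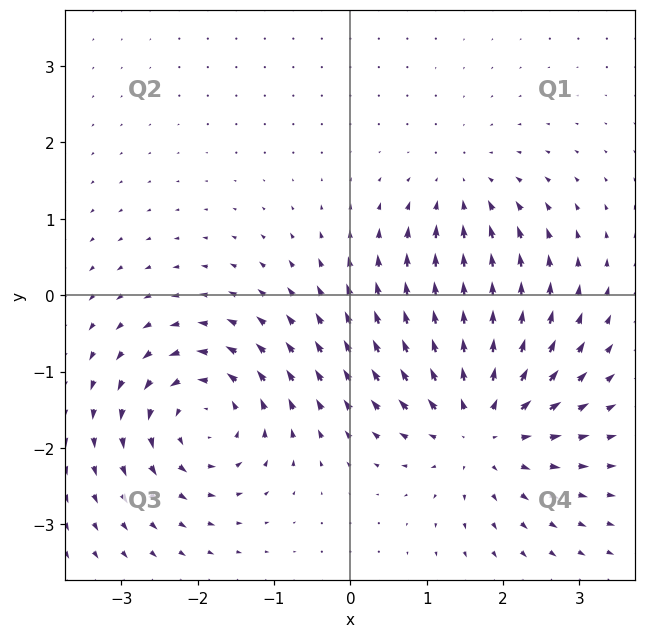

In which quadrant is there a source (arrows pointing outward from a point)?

The source sits at approximately (1.7, -1.7), which lies in quadrant Q4. The divergence there is about +5, positive as expected for a source.

Q4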